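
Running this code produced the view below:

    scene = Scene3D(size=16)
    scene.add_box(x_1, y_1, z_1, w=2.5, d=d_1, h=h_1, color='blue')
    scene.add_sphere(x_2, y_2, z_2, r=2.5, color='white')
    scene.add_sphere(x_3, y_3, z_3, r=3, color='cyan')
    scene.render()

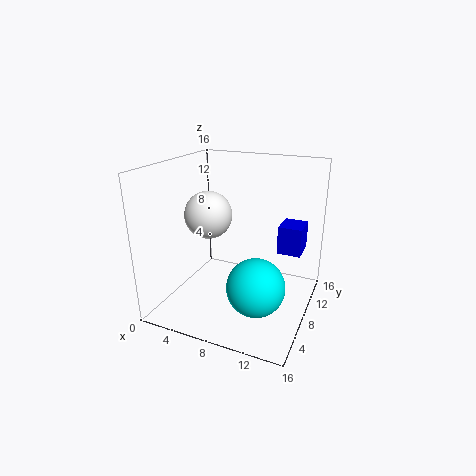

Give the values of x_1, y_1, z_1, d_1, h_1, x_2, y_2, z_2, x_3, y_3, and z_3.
x_1 = 12.5
y_1 = 8
z_1 = 7
d_1 = 3
h_1 = 3
x_2 = 5.5
y_2 = 6
z_2 = 11
x_3 = 11.5
y_3 = 4.5
z_3 = 4.5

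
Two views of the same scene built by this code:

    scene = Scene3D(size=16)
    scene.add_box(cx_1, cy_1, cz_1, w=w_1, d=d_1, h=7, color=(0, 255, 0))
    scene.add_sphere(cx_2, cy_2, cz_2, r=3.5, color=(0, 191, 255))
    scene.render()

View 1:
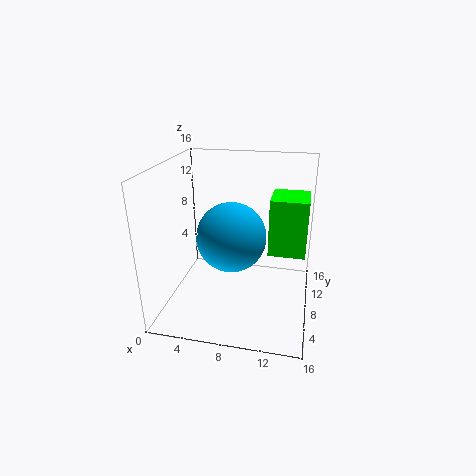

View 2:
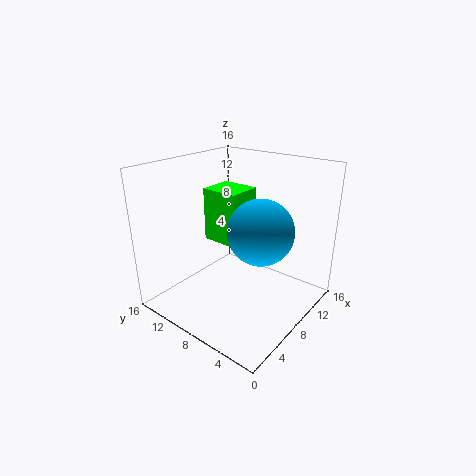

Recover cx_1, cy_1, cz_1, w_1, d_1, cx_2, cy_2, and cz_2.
cx_1 = 11, cy_1 = 11, cz_1 = 4.5, w_1 = 4.5, d_1 = 5, cx_2 = 8, cy_2 = 5, cz_2 = 9.5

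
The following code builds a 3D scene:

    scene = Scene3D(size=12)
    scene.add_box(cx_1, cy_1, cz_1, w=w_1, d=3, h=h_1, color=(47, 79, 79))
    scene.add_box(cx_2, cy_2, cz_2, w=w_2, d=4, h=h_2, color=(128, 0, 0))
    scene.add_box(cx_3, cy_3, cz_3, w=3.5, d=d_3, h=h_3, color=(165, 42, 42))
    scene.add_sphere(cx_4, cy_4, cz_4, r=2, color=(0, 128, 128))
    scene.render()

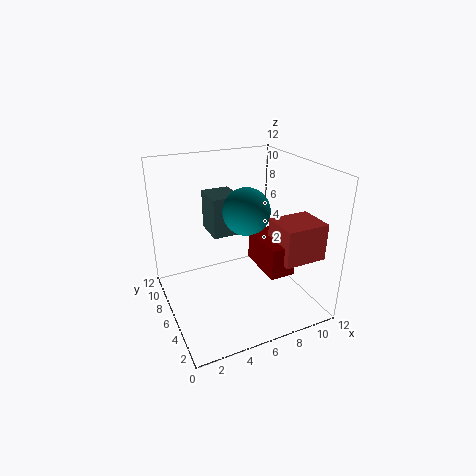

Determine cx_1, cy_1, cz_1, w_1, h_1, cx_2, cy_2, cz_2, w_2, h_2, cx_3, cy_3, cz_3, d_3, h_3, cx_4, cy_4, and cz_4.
cx_1 = 4.5
cy_1 = 7.5
cz_1 = 5.5
w_1 = 2.5
h_1 = 3.5
cx_2 = 7
cy_2 = 2
cz_2 = 4
w_2 = 2
h_2 = 2.5
cx_3 = 8
cy_3 = 1.5
cz_3 = 5
d_3 = 3
h_3 = 3
cx_4 = 7
cy_4 = 6.5
cz_4 = 8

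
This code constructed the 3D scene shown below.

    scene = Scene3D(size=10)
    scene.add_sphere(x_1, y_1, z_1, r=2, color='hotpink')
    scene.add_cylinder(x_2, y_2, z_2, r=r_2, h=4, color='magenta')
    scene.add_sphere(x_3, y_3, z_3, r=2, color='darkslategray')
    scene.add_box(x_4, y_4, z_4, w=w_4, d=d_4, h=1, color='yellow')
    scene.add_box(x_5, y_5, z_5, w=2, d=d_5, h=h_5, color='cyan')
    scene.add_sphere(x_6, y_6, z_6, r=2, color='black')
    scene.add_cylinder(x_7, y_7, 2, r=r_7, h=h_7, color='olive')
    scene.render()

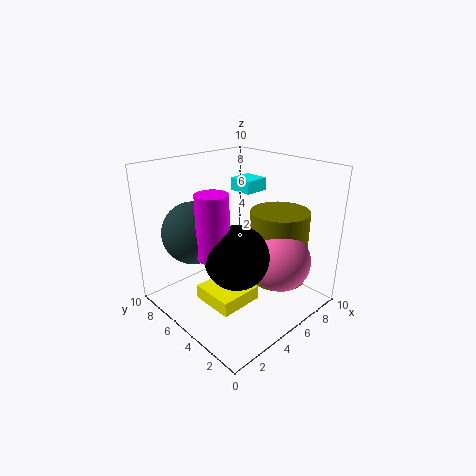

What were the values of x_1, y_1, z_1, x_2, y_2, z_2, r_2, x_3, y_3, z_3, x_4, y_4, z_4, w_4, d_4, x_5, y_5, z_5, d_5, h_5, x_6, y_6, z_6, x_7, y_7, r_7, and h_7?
x_1 = 6, y_1 = 2, z_1 = 4, x_2 = 2, y_2 = 4, z_2 = 5, r_2 = 1, x_3 = 2, y_3 = 6, z_3 = 6, x_4 = 2, y_4 = 3, z_4 = 1, w_4 = 3, d_4 = 3, x_5 = 8, y_5 = 7, z_5 = 7, d_5 = 2, h_5 = 1, x_6 = 3, y_6 = 3, z_6 = 5, x_7 = 7, y_7 = 3, r_7 = 2, h_7 = 5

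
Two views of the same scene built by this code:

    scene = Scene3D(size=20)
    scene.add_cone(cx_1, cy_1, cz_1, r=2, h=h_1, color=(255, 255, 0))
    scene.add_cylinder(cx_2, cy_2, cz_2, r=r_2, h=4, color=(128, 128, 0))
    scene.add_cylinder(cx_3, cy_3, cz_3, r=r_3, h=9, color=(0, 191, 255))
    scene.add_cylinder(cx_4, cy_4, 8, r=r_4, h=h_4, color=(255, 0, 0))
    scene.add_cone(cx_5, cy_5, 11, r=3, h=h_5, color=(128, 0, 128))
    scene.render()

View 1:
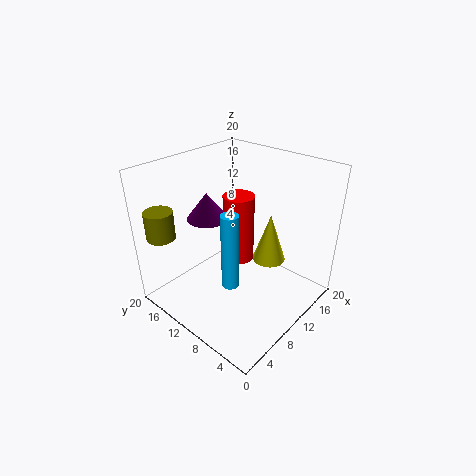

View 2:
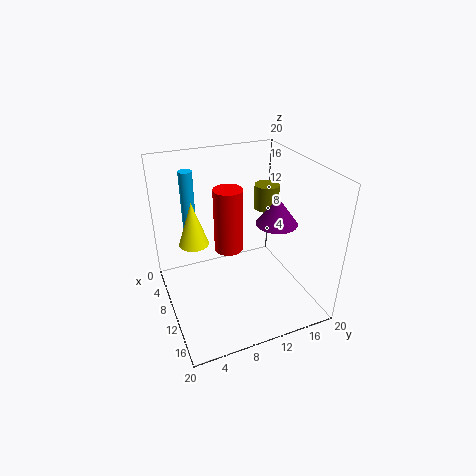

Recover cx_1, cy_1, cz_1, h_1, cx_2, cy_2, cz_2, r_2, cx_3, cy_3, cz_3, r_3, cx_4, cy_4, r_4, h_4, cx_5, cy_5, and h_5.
cx_1 = 9, cy_1 = 4, cz_1 = 10, h_1 = 6, cx_2 = 3, cy_2 = 18, cz_2 = 10, r_2 = 2, cx_3 = 3, cy_3 = 5, cz_3 = 9, r_3 = 1, cx_4 = 9, cy_4 = 9, r_4 = 2, h_4 = 9, cx_5 = 10, cy_5 = 16, h_5 = 4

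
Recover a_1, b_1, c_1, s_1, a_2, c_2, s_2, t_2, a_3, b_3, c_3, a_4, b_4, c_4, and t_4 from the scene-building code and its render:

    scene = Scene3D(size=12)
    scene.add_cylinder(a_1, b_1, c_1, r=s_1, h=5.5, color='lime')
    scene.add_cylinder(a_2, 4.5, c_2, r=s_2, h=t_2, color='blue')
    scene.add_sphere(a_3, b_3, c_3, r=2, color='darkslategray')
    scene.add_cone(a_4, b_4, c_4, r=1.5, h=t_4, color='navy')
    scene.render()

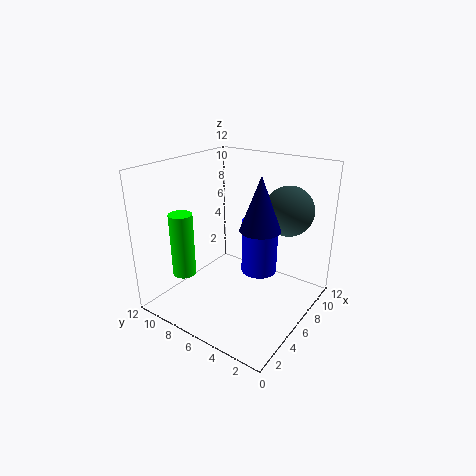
a_1 = 3.5, b_1 = 10, c_1 = 2.5, s_1 = 1, a_2 = 7, c_2 = 3, s_2 = 1.5, t_2 = 4.5, a_3 = 8, b_3 = 2.5, c_3 = 8.5, a_4 = 4.5, b_4 = 3, c_4 = 8, t_4 = 4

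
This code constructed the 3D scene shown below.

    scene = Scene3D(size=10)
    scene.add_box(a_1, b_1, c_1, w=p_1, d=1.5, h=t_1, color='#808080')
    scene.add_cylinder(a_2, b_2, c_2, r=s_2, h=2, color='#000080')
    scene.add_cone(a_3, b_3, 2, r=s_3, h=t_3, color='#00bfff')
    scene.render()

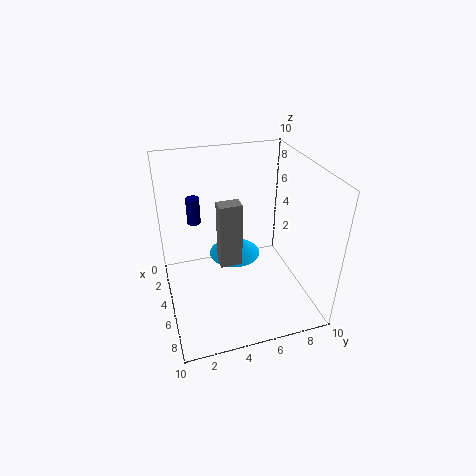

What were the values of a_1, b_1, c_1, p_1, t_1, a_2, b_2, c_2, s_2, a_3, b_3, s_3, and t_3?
a_1 = 5
b_1 = 3.5
c_1 = 3.5
p_1 = 1
t_1 = 4.5
a_2 = 2
b_2 = 2.5
c_2 = 5
s_2 = 0.5
a_3 = 2.5
b_3 = 5.5
s_3 = 2
t_3 = 1.5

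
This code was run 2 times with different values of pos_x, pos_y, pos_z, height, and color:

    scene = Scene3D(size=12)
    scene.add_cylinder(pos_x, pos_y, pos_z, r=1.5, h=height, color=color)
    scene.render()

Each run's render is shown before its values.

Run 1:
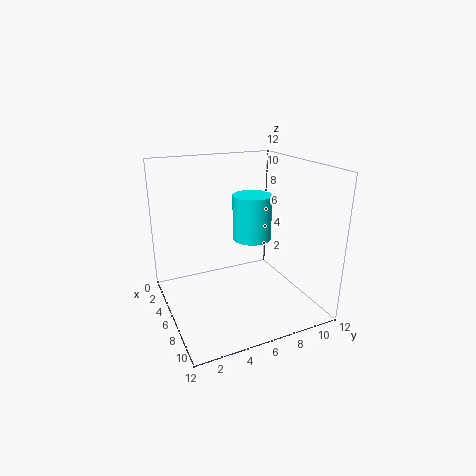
pos_x = 7.5; pos_y = 6.5; pos_z = 6.5; height = 3.5; color = 'cyan'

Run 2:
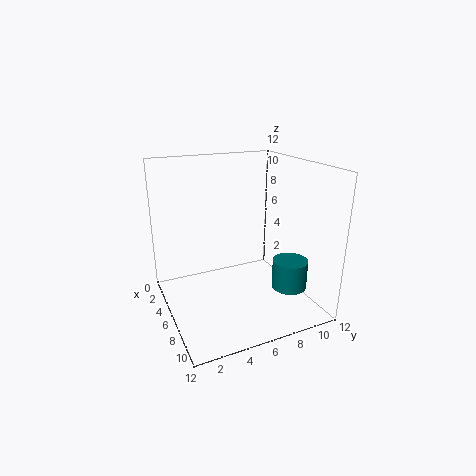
pos_x = 8; pos_y = 10; pos_z = 1.5; height = 2.5; color = 'teal'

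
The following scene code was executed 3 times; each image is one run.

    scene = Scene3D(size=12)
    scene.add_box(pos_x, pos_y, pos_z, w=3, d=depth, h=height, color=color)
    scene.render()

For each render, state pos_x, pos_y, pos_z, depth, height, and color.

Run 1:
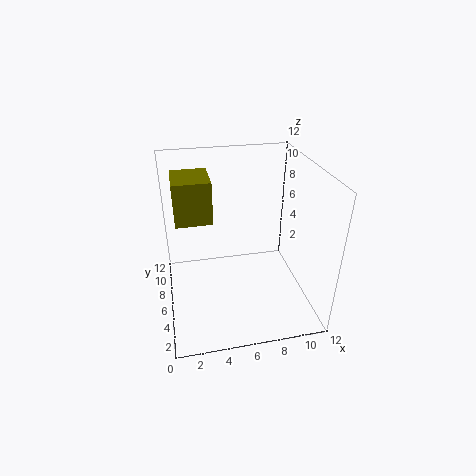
pos_x = 1; pos_y = 6; pos_z = 7.5; depth = 3.5; height = 3.5; color = 'olive'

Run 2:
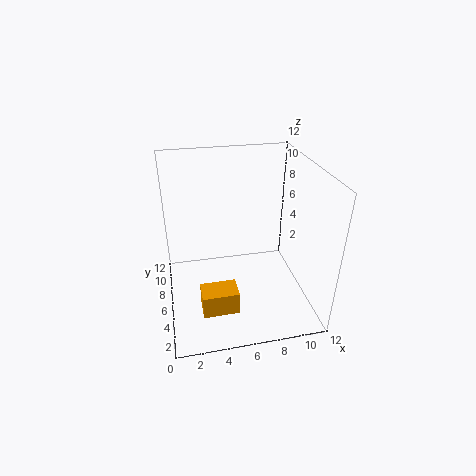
pos_x = 2.5; pos_y = 3; pos_z = 0.5; depth = 2; height = 2; color = 'orange'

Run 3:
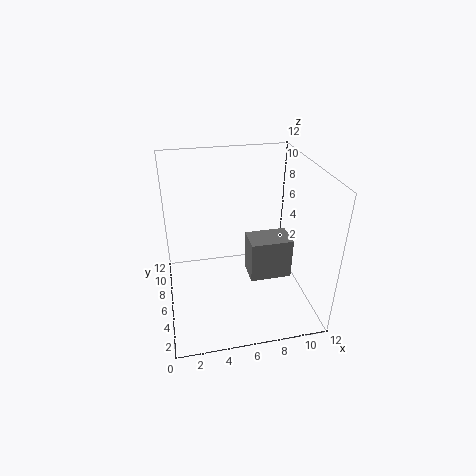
pos_x = 6; pos_y = 1.5; pos_z = 5; depth = 2; height = 3; color = 'gray'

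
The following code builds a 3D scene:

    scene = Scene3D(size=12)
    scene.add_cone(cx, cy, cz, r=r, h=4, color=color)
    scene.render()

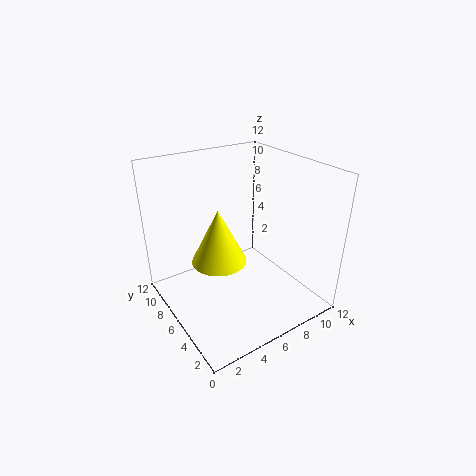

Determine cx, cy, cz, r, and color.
cx = 3
cy = 4
cz = 6
r = 2
color = 'yellow'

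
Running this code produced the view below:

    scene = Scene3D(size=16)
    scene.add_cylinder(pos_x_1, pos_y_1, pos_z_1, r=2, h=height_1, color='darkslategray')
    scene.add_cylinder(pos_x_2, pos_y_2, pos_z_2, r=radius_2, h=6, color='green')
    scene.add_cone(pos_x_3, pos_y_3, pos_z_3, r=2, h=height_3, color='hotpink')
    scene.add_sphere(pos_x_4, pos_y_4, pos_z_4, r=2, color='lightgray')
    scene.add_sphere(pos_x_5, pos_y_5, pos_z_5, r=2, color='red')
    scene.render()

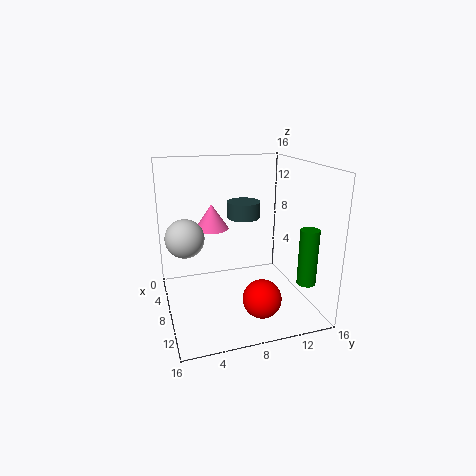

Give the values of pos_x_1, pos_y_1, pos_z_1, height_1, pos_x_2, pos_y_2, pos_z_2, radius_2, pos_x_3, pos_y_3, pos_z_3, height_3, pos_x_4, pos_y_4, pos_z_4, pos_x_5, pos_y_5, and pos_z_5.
pos_x_1 = 4, pos_y_1 = 10, pos_z_1 = 9, height_1 = 2, pos_x_2 = 13, pos_y_2 = 14, pos_z_2 = 4, radius_2 = 1, pos_x_3 = 4, pos_y_3 = 6, pos_z_3 = 8, height_3 = 3, pos_x_4 = 9, pos_y_4 = 2, pos_z_4 = 9, pos_x_5 = 13, pos_y_5 = 9, pos_z_5 = 3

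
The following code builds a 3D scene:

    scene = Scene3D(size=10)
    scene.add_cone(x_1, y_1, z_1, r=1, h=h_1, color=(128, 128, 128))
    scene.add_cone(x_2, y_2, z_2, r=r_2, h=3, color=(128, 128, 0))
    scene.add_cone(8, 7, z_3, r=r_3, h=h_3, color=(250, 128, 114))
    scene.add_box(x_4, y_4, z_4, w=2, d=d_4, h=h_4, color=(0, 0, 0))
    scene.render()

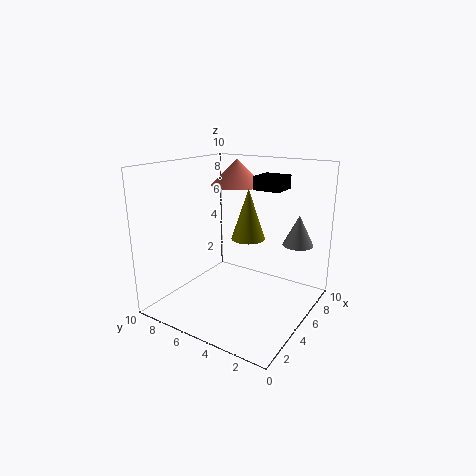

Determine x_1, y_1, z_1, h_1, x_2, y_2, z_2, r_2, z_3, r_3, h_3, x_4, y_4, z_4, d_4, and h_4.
x_1 = 6
y_1 = 1
z_1 = 5
h_1 = 2
x_2 = 3
y_2 = 3
z_2 = 6
r_2 = 1
z_3 = 8
r_3 = 2
h_3 = 2
x_4 = 7
y_4 = 3
z_4 = 8
d_4 = 2
h_4 = 1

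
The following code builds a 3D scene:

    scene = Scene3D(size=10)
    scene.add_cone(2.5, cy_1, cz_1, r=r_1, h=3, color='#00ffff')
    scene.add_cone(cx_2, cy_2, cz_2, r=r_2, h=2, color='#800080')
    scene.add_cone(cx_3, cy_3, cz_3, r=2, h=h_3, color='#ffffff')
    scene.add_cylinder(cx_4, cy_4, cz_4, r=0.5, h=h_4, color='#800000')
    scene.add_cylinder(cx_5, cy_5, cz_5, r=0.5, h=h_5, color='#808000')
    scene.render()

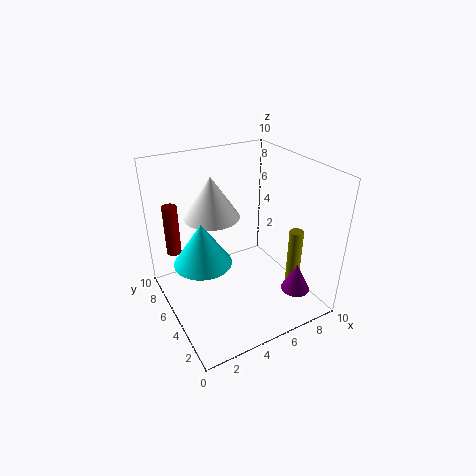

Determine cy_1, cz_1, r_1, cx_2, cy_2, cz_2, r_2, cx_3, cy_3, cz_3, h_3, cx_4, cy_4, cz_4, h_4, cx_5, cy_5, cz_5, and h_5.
cy_1 = 5.5
cz_1 = 3.5
r_1 = 2
cx_2 = 8
cy_2 = 2
cz_2 = 1.5
r_2 = 1
cx_3 = 4
cy_3 = 7
cz_3 = 6
h_3 = 3
cx_4 = 1
cy_4 = 7
cz_4 = 4
h_4 = 3.5
cx_5 = 8.5
cy_5 = 3
cz_5 = 1
h_5 = 4.5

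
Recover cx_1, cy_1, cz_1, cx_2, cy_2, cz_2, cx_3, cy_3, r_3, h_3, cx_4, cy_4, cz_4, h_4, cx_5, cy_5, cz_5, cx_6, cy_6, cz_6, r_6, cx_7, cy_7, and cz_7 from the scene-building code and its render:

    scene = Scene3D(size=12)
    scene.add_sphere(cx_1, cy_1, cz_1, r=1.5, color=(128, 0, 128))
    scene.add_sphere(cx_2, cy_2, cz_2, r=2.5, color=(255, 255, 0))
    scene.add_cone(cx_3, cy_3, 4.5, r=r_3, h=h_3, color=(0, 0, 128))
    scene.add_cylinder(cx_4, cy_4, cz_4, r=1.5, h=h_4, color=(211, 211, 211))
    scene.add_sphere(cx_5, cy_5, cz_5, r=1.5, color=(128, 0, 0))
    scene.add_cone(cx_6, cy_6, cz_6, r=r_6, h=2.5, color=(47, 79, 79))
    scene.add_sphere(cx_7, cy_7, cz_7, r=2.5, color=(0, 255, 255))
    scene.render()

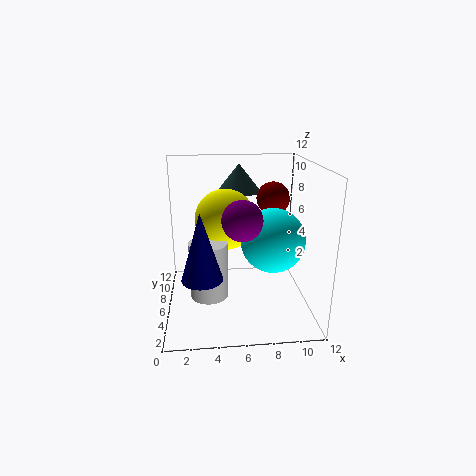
cx_1 = 6, cy_1 = 3, cz_1 = 8.5, cx_2 = 5, cy_2 = 6.5, cz_2 = 7.5, cx_3 = 3, cy_3 = 2, r_3 = 1.5, h_3 = 5, cx_4 = 3.5, cy_4 = 4, cz_4 = 2, h_4 = 4.5, cx_5 = 9.5, cy_5 = 9, cz_5 = 8.5, cx_6 = 6.5, cy_6 = 10, cz_6 = 9, r_6 = 2, cx_7 = 8.5, cy_7 = 4, cz_7 = 6.5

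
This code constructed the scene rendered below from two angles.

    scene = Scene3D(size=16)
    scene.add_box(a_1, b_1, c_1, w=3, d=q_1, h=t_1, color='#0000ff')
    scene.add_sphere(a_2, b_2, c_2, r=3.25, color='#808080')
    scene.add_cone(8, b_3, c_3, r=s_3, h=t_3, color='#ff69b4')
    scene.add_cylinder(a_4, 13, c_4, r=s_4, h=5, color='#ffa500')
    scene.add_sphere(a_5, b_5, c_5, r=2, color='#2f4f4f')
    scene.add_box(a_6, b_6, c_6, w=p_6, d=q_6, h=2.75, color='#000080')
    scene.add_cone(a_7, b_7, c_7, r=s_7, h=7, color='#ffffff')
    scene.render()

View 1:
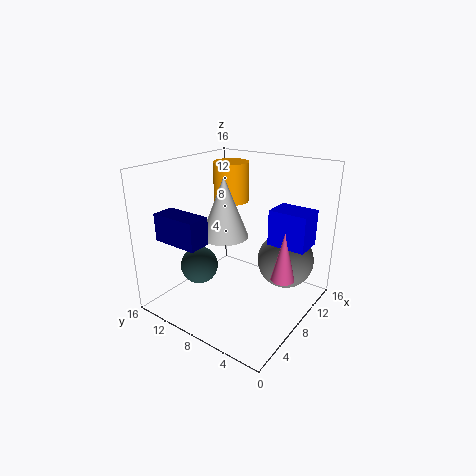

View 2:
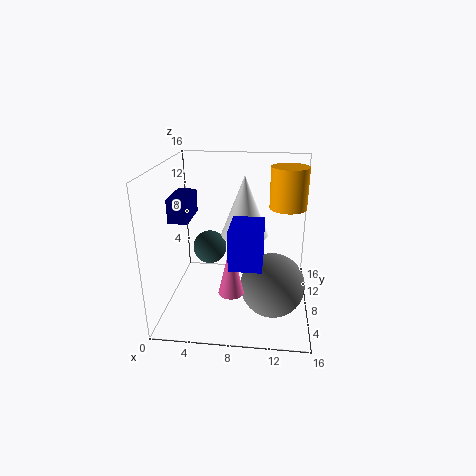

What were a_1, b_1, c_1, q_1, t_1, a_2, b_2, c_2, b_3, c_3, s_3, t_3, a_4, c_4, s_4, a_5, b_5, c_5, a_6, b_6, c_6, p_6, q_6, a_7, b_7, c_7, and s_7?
a_1 = 8; b_1 = 0.25; c_1 = 8.25; q_1 = 4; t_1 = 3.75; a_2 = 12; b_2 = 4; c_2 = 4.75; b_3 = 2.25; c_3 = 4.75; s_3 = 1.25; t_3 = 5.25; a_4 = 13.5; c_4 = 10; s_4 = 2.25; a_5 = 4.25; b_5 = 10.5; c_5 = 5.5; a_6 = 0.25; b_6 = 7.5; c_6 = 9.5; p_6 = 2.25; q_6 = 4.75; a_7 = 8.5; b_7 = 10.25; c_7 = 7.5; s_7 = 2.75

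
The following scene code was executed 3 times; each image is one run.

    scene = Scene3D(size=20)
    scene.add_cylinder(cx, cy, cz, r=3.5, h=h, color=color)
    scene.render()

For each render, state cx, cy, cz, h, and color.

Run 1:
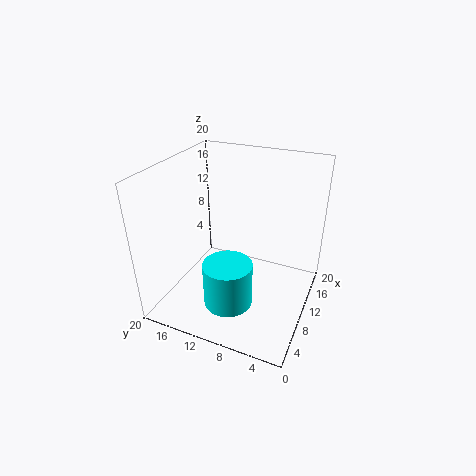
cx = 7.5, cy = 10.5, cz = 0.5, h = 6.5, color = 'cyan'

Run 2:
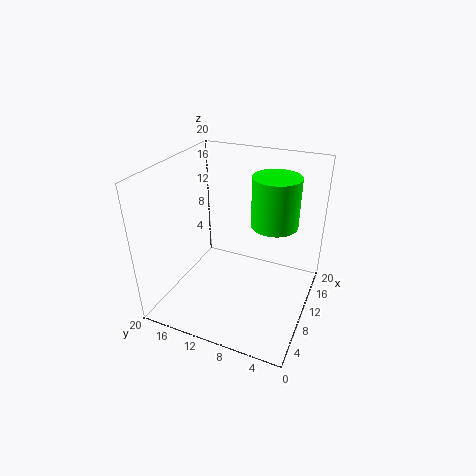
cx = 15.5, cy = 6.5, cz = 10, h = 7.5, color = 'lime'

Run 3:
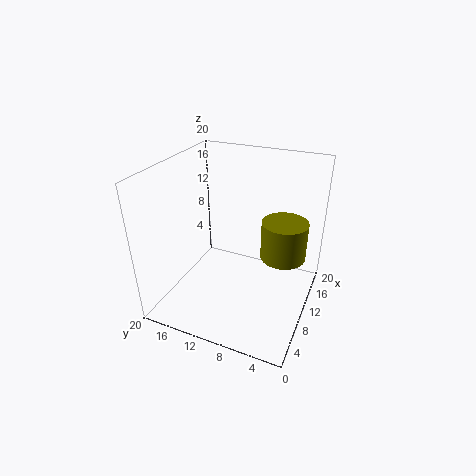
cx = 16, cy = 5, cz = 4.5, h = 6, color = 'olive'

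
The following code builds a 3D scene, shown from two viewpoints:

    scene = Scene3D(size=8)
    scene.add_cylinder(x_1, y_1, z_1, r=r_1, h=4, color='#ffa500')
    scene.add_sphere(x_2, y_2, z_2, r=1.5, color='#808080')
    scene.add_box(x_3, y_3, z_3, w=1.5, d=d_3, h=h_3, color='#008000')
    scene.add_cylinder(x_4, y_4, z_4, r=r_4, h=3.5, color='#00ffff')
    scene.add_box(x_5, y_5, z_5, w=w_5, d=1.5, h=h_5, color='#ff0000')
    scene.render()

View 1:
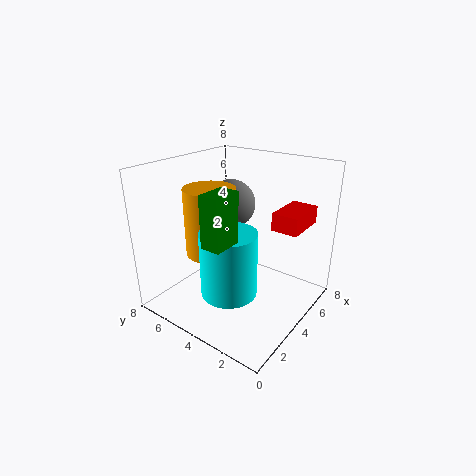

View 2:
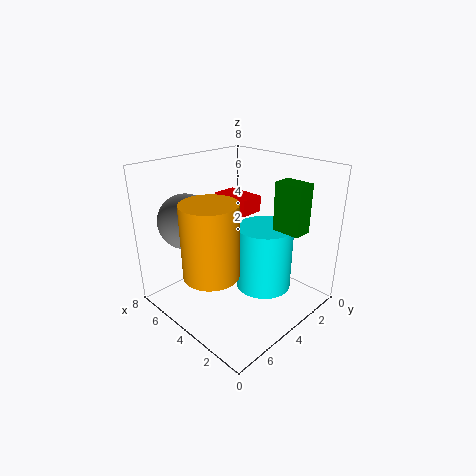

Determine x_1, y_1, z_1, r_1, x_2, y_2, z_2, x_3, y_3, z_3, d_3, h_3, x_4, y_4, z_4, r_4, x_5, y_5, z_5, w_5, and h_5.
x_1 = 4, y_1 = 6, z_1 = 2.5, r_1 = 1.5, x_2 = 6, y_2 = 6, z_2 = 5, x_3 = 0.5, y_3 = 2.5, z_3 = 5, d_3 = 1, h_3 = 2.5, x_4 = 2.5, y_4 = 3.5, z_4 = 1.5, r_4 = 1.5, x_5 = 5, y_5 = 1, z_5 = 4.5, w_5 = 2.5, h_5 = 1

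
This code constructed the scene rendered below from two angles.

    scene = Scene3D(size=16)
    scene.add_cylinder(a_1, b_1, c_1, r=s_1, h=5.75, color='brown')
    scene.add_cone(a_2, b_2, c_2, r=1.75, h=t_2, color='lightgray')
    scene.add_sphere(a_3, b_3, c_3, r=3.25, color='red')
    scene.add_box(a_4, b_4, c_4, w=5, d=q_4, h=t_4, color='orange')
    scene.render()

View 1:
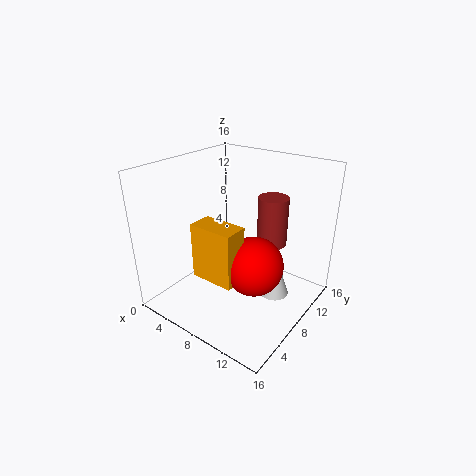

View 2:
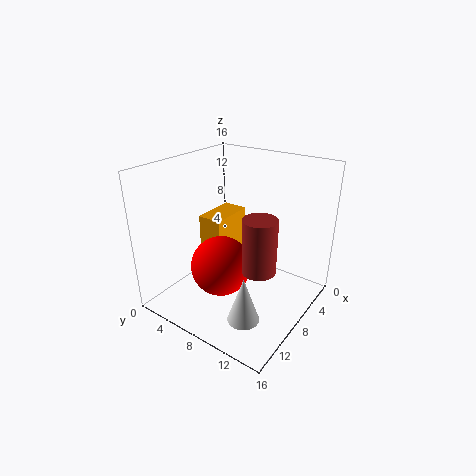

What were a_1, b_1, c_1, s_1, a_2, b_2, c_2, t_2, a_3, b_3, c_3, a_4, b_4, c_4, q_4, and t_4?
a_1 = 10
b_1 = 12
c_1 = 6.25
s_1 = 1.75
a_2 = 11.25
b_2 = 11
c_2 = 0.25
t_2 = 5.25
a_3 = 10.5
b_3 = 7.5
c_3 = 5.5
a_4 = 4.75
b_4 = 4
c_4 = 4
q_4 = 2.75
t_4 = 6.25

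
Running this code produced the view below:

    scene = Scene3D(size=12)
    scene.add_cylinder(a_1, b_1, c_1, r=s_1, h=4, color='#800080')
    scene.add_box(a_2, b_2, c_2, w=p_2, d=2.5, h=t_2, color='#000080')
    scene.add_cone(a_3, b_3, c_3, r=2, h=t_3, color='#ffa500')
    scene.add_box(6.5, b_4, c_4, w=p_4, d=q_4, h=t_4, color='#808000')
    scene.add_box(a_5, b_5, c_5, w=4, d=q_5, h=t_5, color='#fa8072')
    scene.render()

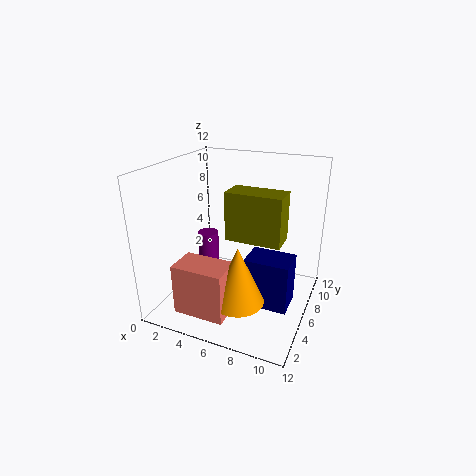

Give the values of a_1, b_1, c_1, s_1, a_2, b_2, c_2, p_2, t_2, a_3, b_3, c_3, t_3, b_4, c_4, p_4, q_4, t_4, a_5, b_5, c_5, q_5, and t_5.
a_1 = 1.5; b_1 = 9; c_1 = 0.5; s_1 = 1; a_2 = 7.5; b_2 = 3.5; c_2 = 1.5; p_2 = 3.5; t_2 = 4; a_3 = 7.5; b_3 = 2.5; c_3 = 2.5; t_3 = 4.5; b_4 = 2.5; c_4 = 7.5; p_4 = 4; q_4 = 2; t_4 = 3.5; a_5 = 3; b_5 = 0.5; c_5 = 1.5; q_5 = 2.5; t_5 = 4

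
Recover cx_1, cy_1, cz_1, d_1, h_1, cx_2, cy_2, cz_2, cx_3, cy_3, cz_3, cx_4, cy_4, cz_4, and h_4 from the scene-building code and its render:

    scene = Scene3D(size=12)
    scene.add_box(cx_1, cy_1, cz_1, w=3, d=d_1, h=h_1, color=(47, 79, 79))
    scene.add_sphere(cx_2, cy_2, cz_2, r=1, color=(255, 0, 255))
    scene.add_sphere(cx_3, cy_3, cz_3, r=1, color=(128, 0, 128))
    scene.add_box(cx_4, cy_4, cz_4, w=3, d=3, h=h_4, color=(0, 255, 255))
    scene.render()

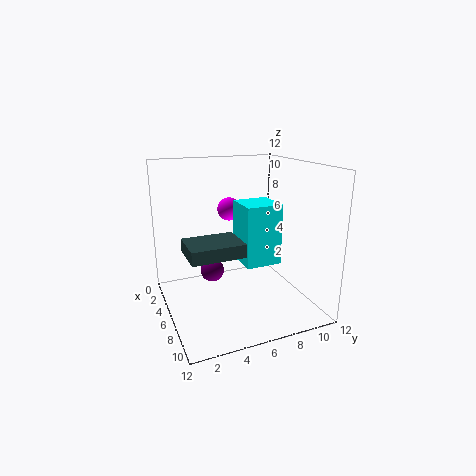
cx_1 = 7, cy_1 = 1, cz_1 = 6, d_1 = 4, h_1 = 1, cx_2 = 4, cy_2 = 6, cz_2 = 8, cx_3 = 5, cy_3 = 4, cz_3 = 3, cx_4 = 5, cy_4 = 6, cz_4 = 4, h_4 = 5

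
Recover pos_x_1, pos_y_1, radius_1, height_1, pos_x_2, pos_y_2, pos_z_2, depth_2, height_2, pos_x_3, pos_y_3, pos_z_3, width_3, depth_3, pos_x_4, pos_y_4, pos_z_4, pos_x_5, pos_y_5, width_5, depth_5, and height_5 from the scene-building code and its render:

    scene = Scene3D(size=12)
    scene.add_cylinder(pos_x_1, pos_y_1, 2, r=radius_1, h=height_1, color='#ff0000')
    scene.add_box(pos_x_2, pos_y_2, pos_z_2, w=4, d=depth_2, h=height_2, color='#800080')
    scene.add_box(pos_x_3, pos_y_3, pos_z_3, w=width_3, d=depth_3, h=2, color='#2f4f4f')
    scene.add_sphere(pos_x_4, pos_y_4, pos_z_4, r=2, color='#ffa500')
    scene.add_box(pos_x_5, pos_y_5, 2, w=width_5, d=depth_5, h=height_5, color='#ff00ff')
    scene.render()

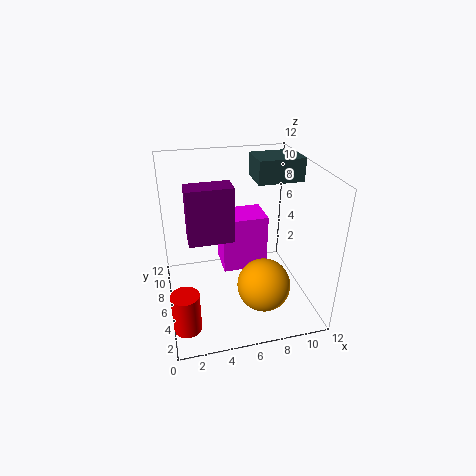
pos_x_1 = 1; pos_y_1 = 1; radius_1 = 1; height_1 = 3; pos_x_2 = 2; pos_y_2 = 7; pos_z_2 = 5; depth_2 = 2; height_2 = 5; pos_x_3 = 8; pos_y_3 = 7; pos_z_3 = 10; width_3 = 4; depth_3 = 3; pos_x_4 = 7; pos_y_4 = 2; pos_z_4 = 4; pos_x_5 = 5; pos_y_5 = 7; width_5 = 4; depth_5 = 3; height_5 = 5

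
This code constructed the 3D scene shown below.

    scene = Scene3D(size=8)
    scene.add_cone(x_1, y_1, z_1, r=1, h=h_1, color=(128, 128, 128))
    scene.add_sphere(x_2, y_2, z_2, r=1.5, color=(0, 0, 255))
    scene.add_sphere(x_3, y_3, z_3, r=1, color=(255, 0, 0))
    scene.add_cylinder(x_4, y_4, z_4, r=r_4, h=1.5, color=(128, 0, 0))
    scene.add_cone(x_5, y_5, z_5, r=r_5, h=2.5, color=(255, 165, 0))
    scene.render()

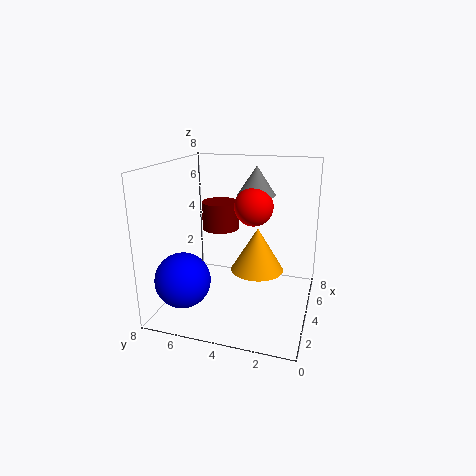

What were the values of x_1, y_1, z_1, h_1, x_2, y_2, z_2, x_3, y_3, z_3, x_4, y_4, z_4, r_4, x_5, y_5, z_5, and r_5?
x_1 = 4
y_1 = 3
z_1 = 6.5
h_1 = 1.5
x_2 = 2
y_2 = 6.5
z_2 = 2
x_3 = 3.5
y_3 = 3
z_3 = 6
x_4 = 4
y_4 = 5
z_4 = 4.5
r_4 = 1
x_5 = 4.5
y_5 = 3
z_5 = 2
r_5 = 1.5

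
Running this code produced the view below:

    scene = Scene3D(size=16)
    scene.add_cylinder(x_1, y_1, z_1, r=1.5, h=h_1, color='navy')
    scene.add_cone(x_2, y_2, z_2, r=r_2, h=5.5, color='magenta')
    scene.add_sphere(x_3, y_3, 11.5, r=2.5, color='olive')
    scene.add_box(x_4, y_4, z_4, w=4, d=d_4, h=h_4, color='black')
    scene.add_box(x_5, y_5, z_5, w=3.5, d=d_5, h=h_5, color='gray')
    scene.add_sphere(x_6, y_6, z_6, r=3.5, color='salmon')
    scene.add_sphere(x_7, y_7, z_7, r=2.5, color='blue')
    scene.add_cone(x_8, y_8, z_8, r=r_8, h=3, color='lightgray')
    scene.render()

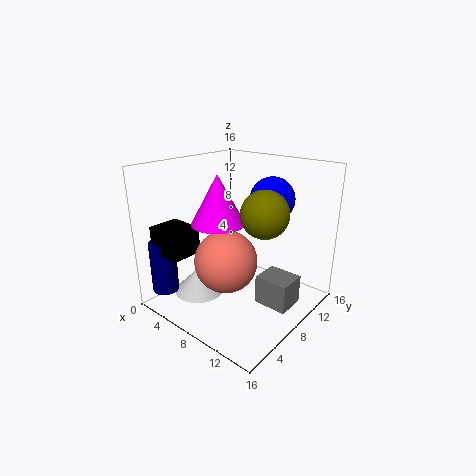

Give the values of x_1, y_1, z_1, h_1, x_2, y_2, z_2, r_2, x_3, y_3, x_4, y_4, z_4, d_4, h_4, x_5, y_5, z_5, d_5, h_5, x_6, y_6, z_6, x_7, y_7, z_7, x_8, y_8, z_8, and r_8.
x_1 = 1.5
y_1 = 2.5
z_1 = 1.5
h_1 = 6
x_2 = 6
y_2 = 7
z_2 = 9.5
r_2 = 3
x_3 = 11.5
y_3 = 8
x_4 = 1
y_4 = 1.5
z_4 = 6.5
d_4 = 3.5
h_4 = 3
x_5 = 12
y_5 = 6
z_5 = 2.5
d_5 = 3
h_5 = 3
x_6 = 7.5
y_6 = 6.5
z_6 = 5.5
x_7 = 10
y_7 = 11.5
z_7 = 12
x_8 = 3.5
y_8 = 6
z_8 = 0.5
r_8 = 3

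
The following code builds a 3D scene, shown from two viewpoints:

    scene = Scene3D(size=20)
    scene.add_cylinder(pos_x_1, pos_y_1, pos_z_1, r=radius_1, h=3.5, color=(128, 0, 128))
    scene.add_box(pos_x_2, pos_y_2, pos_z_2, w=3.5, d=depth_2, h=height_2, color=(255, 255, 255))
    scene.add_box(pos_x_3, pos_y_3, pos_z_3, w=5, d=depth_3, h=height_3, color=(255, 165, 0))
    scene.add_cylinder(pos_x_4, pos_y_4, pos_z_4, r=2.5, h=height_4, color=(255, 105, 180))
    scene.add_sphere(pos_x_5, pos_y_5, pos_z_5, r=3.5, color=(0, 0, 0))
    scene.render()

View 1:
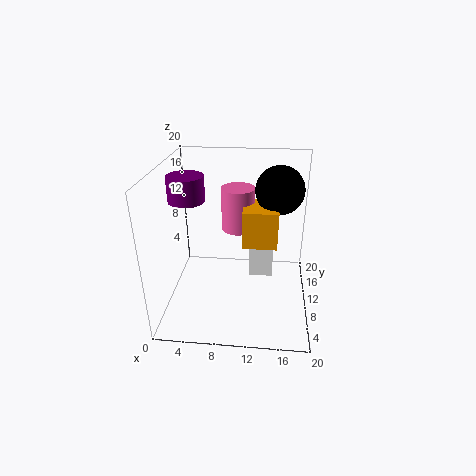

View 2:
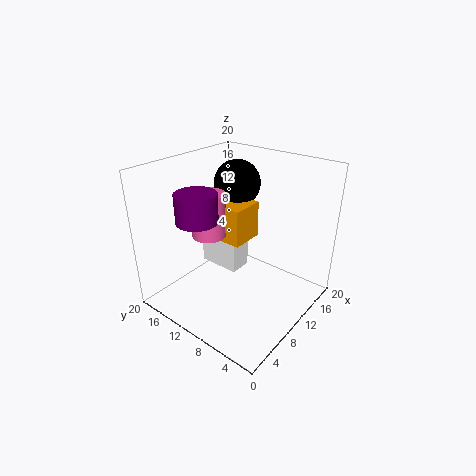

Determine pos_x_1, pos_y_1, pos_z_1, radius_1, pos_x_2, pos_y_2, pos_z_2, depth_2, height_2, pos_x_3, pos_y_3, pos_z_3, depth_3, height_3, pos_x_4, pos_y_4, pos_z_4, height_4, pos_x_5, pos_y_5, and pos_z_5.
pos_x_1 = 3
pos_y_1 = 10.5
pos_z_1 = 15
radius_1 = 2.5
pos_x_2 = 11.5
pos_y_2 = 12
pos_z_2 = 2.5
depth_2 = 6.5
height_2 = 6.5
pos_x_3 = 10.5
pos_y_3 = 10.5
pos_z_3 = 8
depth_3 = 5.5
height_3 = 5.5
pos_x_4 = 9.5
pos_y_4 = 15
pos_z_4 = 9
height_4 = 6.5
pos_x_5 = 15.5
pos_y_5 = 14.5
pos_z_5 = 15.5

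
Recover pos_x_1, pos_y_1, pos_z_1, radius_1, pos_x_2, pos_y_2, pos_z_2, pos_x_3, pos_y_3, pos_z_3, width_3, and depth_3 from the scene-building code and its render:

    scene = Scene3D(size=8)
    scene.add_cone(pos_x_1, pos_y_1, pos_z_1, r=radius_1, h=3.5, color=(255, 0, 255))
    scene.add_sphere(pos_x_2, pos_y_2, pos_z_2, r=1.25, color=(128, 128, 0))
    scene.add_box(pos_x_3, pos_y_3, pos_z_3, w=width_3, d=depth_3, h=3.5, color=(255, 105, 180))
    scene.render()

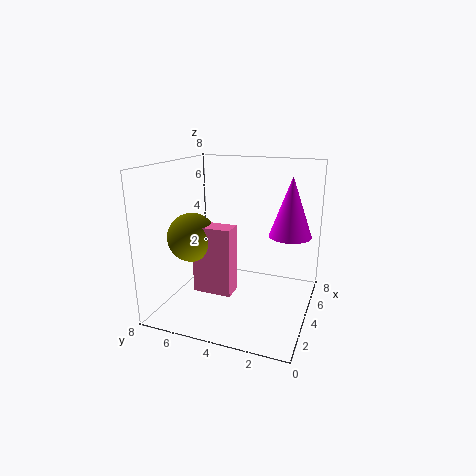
pos_x_1 = 6, pos_y_1 = 1.5, pos_z_1 = 3.75, radius_1 = 1.25, pos_x_2 = 2, pos_y_2 = 5.75, pos_z_2 = 4.5, pos_x_3 = 1.5, pos_y_3 = 3.5, pos_z_3 = 1.75, width_3 = 1, depth_3 = 2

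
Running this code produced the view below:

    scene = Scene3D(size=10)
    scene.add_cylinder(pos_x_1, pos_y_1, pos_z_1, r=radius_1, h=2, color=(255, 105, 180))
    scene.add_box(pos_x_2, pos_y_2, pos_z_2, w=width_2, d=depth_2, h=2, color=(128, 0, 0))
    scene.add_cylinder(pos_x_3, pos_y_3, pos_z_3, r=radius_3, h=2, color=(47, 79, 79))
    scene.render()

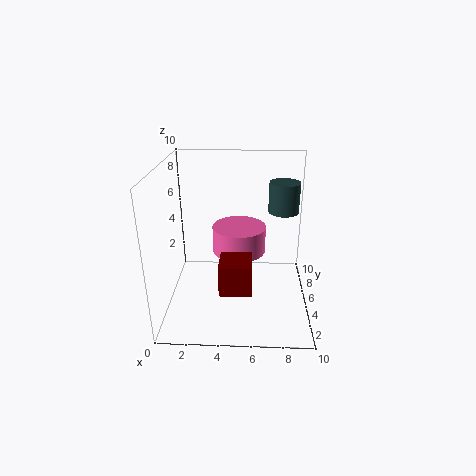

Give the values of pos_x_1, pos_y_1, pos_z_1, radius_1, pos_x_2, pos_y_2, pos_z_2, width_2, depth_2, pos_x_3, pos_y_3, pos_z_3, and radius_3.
pos_x_1 = 5, pos_y_1 = 7, pos_z_1 = 3, radius_1 = 2, pos_x_2 = 4, pos_y_2 = 1, pos_z_2 = 3, width_2 = 2, depth_2 = 2, pos_x_3 = 8, pos_y_3 = 5, pos_z_3 = 7, radius_3 = 1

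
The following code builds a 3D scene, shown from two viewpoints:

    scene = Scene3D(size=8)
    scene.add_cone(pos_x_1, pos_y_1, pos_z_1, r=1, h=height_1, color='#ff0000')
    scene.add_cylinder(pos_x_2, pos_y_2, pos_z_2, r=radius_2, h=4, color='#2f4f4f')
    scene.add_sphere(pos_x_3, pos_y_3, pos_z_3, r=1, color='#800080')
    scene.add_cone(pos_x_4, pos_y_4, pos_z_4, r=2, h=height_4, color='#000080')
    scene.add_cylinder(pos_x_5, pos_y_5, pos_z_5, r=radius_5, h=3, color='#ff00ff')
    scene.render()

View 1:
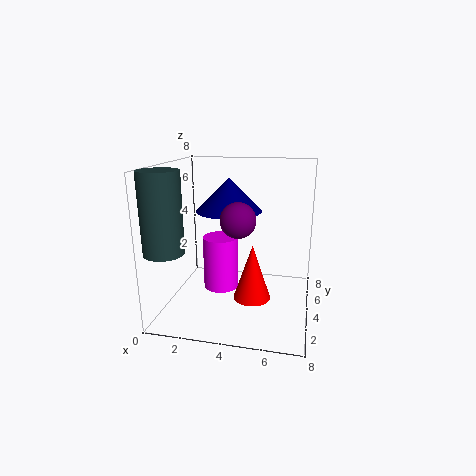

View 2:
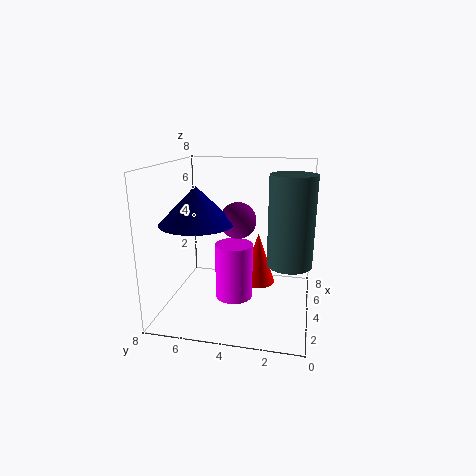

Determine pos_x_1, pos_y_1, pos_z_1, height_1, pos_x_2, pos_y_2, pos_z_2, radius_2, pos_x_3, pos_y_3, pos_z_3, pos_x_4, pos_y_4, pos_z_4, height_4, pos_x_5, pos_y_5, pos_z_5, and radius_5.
pos_x_1 = 5
pos_y_1 = 3
pos_z_1 = 1
height_1 = 3
pos_x_2 = 1
pos_y_2 = 1
pos_z_2 = 4
radius_2 = 1
pos_x_3 = 4
pos_y_3 = 4
pos_z_3 = 5
pos_x_4 = 3
pos_y_4 = 6
pos_z_4 = 5
height_4 = 2
pos_x_5 = 3
pos_y_5 = 4
pos_z_5 = 1
radius_5 = 1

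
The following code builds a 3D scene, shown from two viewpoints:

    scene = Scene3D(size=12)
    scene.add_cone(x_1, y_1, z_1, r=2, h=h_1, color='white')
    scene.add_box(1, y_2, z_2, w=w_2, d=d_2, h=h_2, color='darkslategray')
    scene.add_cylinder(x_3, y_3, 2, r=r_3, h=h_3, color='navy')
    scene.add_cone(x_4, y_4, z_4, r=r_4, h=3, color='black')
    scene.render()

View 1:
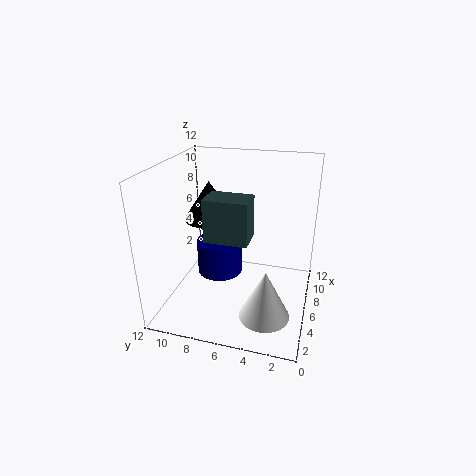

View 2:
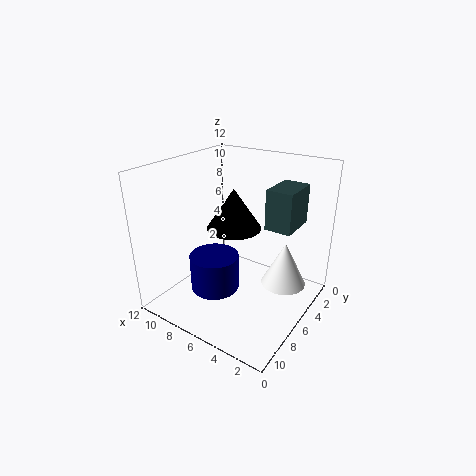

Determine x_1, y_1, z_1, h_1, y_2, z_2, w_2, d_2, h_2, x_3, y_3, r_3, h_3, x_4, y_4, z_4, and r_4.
x_1 = 3; y_1 = 3; z_1 = 1; h_1 = 4; y_2 = 4; z_2 = 8; w_2 = 2; d_2 = 3; h_2 = 3; x_3 = 7; y_3 = 8; r_3 = 2; h_3 = 3; x_4 = 5; y_4 = 8; z_4 = 8; r_4 = 2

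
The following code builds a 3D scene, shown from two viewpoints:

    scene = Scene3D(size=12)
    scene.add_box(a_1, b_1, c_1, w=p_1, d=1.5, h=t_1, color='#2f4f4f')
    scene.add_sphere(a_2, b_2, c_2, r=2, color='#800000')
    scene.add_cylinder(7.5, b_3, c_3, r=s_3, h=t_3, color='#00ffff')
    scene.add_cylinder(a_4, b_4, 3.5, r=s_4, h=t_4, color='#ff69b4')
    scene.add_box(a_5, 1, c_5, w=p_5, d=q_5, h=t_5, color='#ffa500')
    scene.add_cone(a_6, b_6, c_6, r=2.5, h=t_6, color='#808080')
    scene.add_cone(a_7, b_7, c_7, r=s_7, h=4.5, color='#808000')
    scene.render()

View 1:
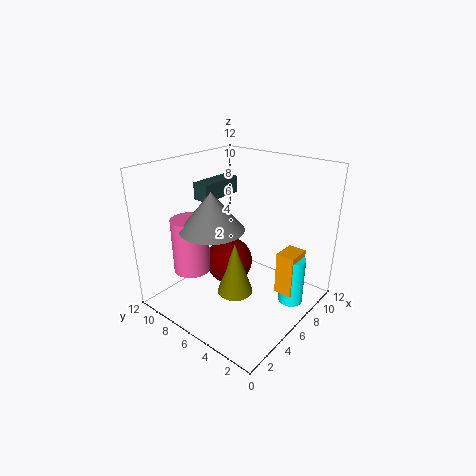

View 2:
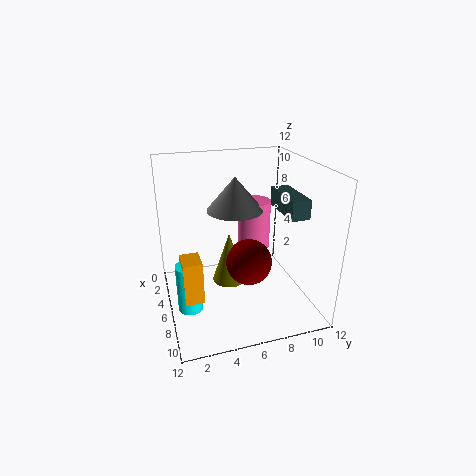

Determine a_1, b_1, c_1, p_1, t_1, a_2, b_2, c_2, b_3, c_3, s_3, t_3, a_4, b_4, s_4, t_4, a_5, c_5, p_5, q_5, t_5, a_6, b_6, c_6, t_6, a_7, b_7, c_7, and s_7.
a_1 = 5.5, b_1 = 9, c_1 = 8.5, p_1 = 4, t_1 = 1.5, a_2 = 6, b_2 = 7, c_2 = 3.5, b_3 = 1.5, c_3 = 1, s_3 = 1, t_3 = 4, a_4 = 3, b_4 = 8.5, s_4 = 1.5, t_4 = 4.5, a_5 = 6.5, c_5 = 2, p_5 = 2, q_5 = 1.5, t_5 = 3.5, a_6 = 3.5, b_6 = 6.5, c_6 = 7.5, t_6 = 3, a_7 = 5, b_7 = 5.5, c_7 = 1.5, s_7 = 1.5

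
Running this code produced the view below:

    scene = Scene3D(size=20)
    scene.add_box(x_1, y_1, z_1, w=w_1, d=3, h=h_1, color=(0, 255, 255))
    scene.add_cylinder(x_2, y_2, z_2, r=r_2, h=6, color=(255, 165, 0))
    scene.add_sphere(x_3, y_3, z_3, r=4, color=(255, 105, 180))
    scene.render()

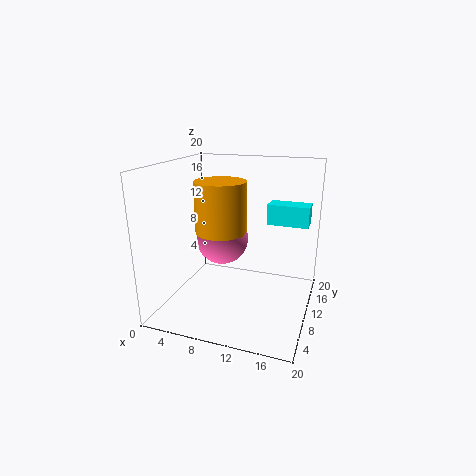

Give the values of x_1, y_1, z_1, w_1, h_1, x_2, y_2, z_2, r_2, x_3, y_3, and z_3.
x_1 = 13, y_1 = 14, z_1 = 11, w_1 = 6, h_1 = 3, x_2 = 10, y_2 = 4, z_2 = 13, r_2 = 3, x_3 = 6, y_3 = 14, z_3 = 8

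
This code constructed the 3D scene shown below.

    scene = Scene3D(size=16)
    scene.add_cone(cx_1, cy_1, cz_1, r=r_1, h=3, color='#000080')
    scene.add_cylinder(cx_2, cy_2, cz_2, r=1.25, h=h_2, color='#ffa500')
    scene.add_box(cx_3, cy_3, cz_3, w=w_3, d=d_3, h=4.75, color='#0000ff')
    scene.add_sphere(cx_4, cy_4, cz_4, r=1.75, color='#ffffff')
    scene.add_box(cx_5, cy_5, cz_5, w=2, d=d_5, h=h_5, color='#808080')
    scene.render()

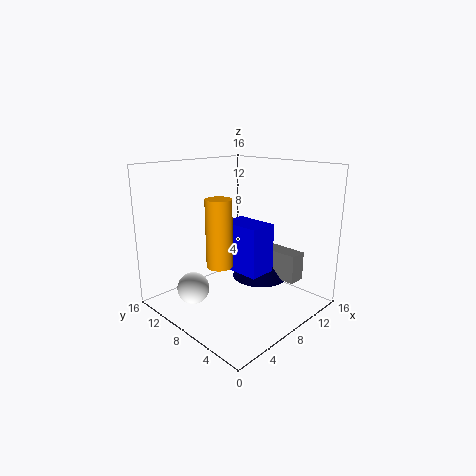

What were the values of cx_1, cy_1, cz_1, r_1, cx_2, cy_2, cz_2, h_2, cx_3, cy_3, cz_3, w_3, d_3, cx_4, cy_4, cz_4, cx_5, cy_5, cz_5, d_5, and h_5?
cx_1 = 11
cy_1 = 7.25
cz_1 = 2.75
r_1 = 3.25
cx_2 = 3
cy_2 = 5.5
cz_2 = 7
h_2 = 6.5
cx_3 = 4.25
cy_3 = 2.25
cz_3 = 6.25
w_3 = 2.75
d_3 = 4.25
cx_4 = 3.25
cy_4 = 10.25
cz_4 = 2.75
cx_5 = 11.25
cy_5 = 2.75
cz_5 = 3
d_5 = 5
h_5 = 3.25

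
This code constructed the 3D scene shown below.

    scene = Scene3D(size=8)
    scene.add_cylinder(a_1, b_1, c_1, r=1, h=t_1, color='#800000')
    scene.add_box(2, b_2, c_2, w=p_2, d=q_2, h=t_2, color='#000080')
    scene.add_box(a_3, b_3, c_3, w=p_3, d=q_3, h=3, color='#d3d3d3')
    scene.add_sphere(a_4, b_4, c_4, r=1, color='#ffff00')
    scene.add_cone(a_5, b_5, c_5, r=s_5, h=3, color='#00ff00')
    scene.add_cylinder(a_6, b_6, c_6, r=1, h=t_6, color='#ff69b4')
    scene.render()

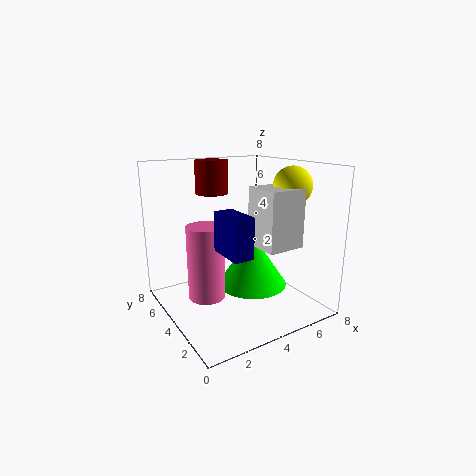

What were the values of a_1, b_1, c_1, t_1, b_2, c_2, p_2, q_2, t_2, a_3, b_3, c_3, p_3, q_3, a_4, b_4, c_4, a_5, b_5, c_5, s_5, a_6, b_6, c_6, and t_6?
a_1 = 4; b_1 = 7; c_1 = 6; t_1 = 2; b_2 = 1; c_2 = 4; p_2 = 1; q_2 = 2; t_2 = 2; a_3 = 4; b_3 = 1; c_3 = 4; p_3 = 2; q_3 = 2; a_4 = 6; b_4 = 2; c_4 = 7; a_5 = 5; b_5 = 4; c_5 = 1; s_5 = 2; a_6 = 2; b_6 = 4; c_6 = 1; t_6 = 4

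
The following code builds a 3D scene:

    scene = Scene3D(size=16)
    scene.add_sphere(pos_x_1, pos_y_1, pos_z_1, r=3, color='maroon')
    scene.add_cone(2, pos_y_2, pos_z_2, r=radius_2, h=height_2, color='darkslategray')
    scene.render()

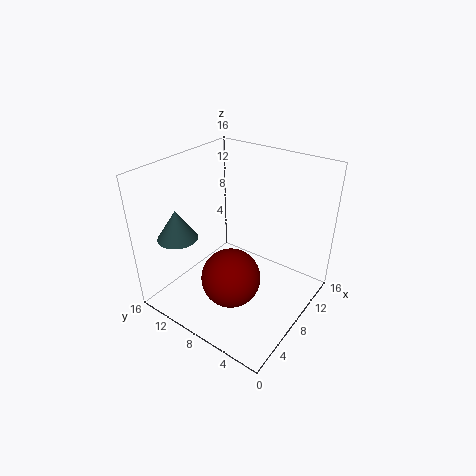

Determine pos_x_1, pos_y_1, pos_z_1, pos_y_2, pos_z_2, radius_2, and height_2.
pos_x_1 = 4, pos_y_1 = 6, pos_z_1 = 6, pos_y_2 = 11, pos_z_2 = 10, radius_2 = 2, height_2 = 3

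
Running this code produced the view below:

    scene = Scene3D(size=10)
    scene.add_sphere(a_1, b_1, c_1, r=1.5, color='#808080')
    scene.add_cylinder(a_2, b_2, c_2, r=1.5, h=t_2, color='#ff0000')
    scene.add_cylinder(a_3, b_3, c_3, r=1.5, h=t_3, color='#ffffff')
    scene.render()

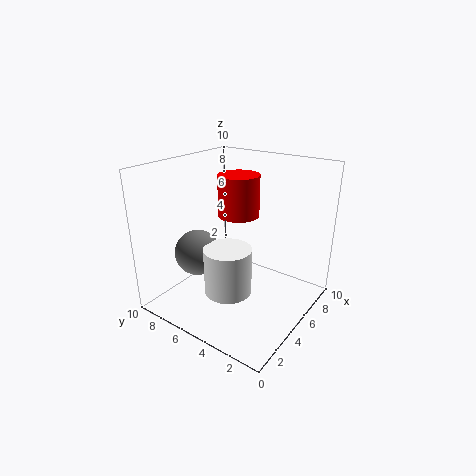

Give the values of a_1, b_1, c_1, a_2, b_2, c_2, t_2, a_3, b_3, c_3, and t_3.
a_1 = 2.5, b_1 = 6.5, c_1 = 4.5, a_2 = 6.5, b_2 = 6, c_2 = 6, t_2 = 3, a_3 = 2.5, b_3 = 4, c_3 = 2.5, t_3 = 3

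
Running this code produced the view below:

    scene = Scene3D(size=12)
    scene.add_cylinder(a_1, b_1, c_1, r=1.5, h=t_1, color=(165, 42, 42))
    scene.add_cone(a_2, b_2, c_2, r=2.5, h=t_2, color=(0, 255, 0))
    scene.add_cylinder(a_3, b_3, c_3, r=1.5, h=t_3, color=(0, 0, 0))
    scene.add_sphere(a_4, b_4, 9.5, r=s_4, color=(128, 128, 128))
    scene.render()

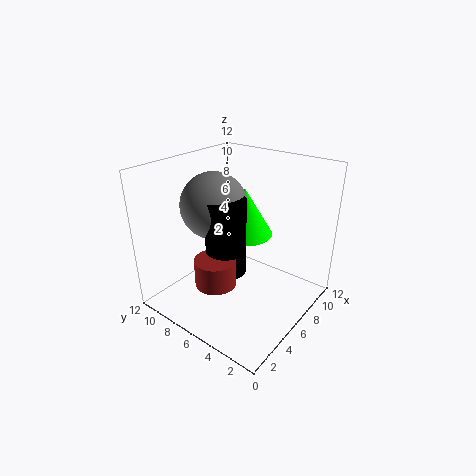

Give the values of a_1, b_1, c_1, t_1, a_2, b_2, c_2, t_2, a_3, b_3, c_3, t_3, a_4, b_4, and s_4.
a_1 = 1.75; b_1 = 4.75; c_1 = 4.5; t_1 = 2; a_2 = 8.25; b_2 = 7; c_2 = 5.25; t_2 = 4.25; a_3 = 3.25; b_3 = 5; c_3 = 4.75; t_3 = 5.75; a_4 = 3.75; b_4 = 6.5; s_4 = 2.5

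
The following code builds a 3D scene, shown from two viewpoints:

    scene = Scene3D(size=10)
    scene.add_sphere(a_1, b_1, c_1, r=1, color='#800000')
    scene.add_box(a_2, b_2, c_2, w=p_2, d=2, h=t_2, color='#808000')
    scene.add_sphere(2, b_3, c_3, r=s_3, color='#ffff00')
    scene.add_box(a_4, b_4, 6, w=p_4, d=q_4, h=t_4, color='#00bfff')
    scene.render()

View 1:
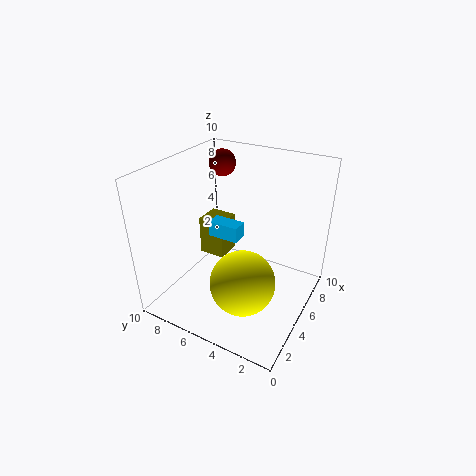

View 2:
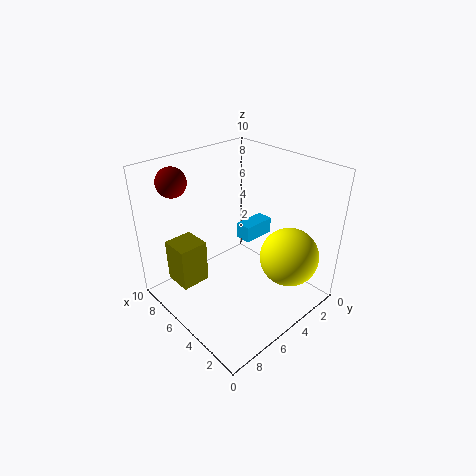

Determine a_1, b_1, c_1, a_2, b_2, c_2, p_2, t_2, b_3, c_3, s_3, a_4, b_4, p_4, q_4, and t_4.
a_1 = 8
b_1 = 8
c_1 = 9
a_2 = 6
b_2 = 7
c_2 = 2
p_2 = 2
t_2 = 3
b_3 = 3
c_3 = 4
s_3 = 2
a_4 = 3
b_4 = 4
p_4 = 1
q_4 = 2
t_4 = 1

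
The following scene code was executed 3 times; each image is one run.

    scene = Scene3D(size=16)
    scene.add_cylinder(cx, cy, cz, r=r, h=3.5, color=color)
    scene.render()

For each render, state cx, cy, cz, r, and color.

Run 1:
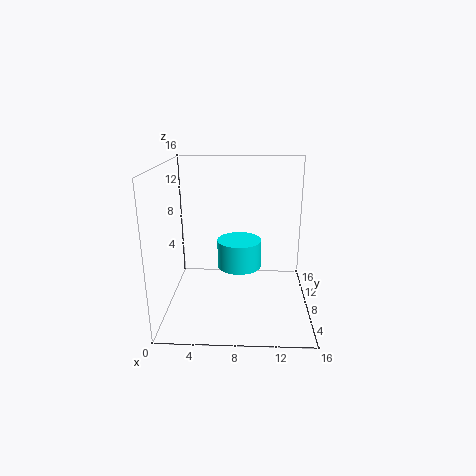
cx = 8
cy = 12
cz = 2.75
r = 2.75
color = 'cyan'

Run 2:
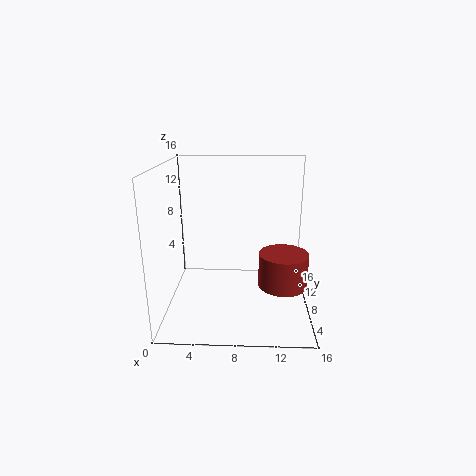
cx = 12.75
cy = 4.5
cz = 4.25
r = 2.5
color = 'brown'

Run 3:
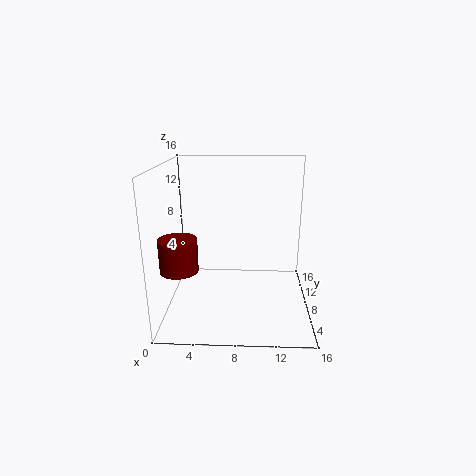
cx = 2
cy = 4.75
cz = 5.5
r = 2
color = 'maroon'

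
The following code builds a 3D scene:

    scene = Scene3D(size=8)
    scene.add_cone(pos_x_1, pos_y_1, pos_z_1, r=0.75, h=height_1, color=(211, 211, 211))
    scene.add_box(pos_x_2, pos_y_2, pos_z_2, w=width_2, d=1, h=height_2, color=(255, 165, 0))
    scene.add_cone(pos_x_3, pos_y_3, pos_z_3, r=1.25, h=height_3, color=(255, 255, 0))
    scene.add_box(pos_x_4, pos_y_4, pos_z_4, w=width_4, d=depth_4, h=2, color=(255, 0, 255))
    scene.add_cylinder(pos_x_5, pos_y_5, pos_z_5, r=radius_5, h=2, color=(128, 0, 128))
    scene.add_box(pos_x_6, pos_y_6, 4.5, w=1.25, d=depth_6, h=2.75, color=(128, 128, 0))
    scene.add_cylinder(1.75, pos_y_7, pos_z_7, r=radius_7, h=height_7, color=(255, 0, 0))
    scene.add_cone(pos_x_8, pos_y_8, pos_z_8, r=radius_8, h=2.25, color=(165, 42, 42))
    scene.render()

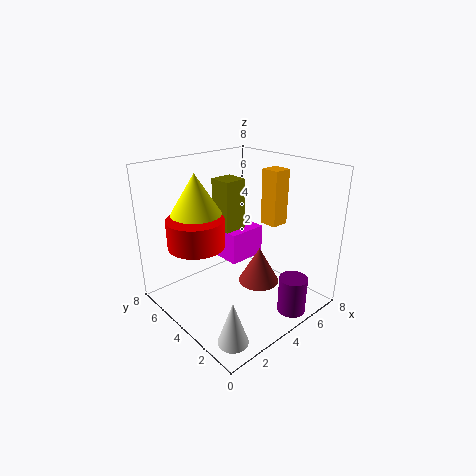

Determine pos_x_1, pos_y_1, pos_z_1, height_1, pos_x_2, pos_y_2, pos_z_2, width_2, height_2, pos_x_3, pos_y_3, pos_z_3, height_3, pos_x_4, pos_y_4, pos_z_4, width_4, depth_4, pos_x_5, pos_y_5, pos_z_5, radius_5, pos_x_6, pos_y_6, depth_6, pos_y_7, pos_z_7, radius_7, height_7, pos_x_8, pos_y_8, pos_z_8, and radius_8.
pos_x_1 = 1, pos_y_1 = 1, pos_z_1 = 0.5, height_1 = 2.25, pos_x_2 = 5.25, pos_y_2 = 2.5, pos_z_2 = 4.75, width_2 = 1, height_2 = 3, pos_x_3 = 1.5, pos_y_3 = 4.25, pos_z_3 = 6, height_3 = 2, pos_x_4 = 5, pos_y_4 = 5.5, pos_z_4 = 1.25, width_4 = 2.5, depth_4 = 2, pos_x_5 = 5, pos_y_5 = 0.75, pos_z_5 = 0.5, radius_5 = 0.75, pos_x_6 = 3.25, pos_y_6 = 4, depth_6 = 1.25, pos_y_7 = 4.75, pos_z_7 = 4, radius_7 = 1.5, height_7 = 1.5, pos_x_8 = 5.75, pos_y_8 = 4, pos_z_8 = 0.5, radius_8 = 1.25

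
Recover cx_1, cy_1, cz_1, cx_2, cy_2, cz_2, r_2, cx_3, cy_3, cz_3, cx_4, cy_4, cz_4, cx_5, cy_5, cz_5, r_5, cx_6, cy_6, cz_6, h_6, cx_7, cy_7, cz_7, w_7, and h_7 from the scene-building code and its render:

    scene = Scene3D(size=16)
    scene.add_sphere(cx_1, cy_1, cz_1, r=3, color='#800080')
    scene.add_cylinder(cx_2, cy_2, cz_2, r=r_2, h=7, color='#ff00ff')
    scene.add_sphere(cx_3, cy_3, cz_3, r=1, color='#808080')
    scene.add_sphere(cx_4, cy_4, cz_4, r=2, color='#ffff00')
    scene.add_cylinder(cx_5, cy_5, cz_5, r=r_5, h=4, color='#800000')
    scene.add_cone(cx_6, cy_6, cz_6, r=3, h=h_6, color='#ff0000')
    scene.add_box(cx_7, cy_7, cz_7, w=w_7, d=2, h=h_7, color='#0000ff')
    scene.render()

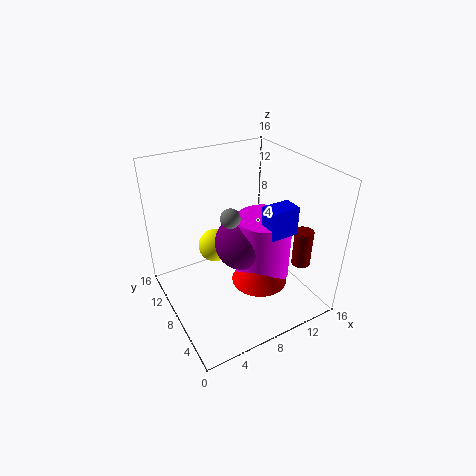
cx_1 = 8
cy_1 = 7
cz_1 = 8
cx_2 = 10
cy_2 = 6
cz_2 = 4
r_2 = 3
cx_3 = 6
cy_3 = 6
cz_3 = 12
cx_4 = 7
cy_4 = 12
cz_4 = 5
cx_5 = 13
cy_5 = 3
cz_5 = 6
r_5 = 1
cx_6 = 9
cy_6 = 5
cz_6 = 4
h_6 = 4
cx_7 = 9
cy_7 = 3
cz_7 = 10
w_7 = 3
h_7 = 3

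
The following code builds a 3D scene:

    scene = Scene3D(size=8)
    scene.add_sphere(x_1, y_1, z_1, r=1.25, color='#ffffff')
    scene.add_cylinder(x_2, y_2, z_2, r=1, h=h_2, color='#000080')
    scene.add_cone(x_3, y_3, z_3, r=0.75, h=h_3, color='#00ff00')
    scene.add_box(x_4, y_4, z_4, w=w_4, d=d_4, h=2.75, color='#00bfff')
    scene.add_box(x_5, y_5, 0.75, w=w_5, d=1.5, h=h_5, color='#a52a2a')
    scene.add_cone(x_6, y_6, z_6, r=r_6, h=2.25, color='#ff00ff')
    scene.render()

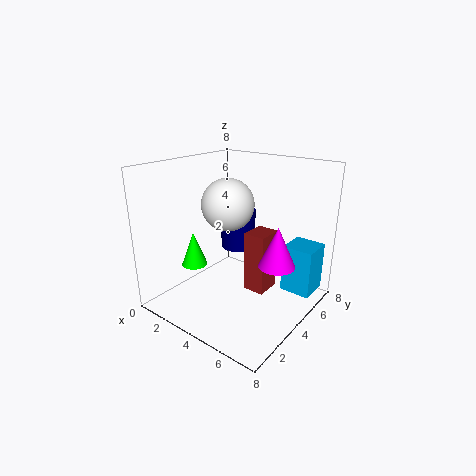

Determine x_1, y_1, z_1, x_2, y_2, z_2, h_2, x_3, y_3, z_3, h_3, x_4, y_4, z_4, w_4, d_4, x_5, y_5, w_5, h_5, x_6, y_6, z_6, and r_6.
x_1 = 4.75
y_1 = 2.25
z_1 = 6.5
x_2 = 3.25
y_2 = 5
z_2 = 3
h_2 = 2.25
x_3 = 1.5
y_3 = 3
z_3 = 2
h_3 = 2
x_4 = 6
y_4 = 5.5
z_4 = 0.75
w_4 = 1.75
d_4 = 1.75
x_5 = 4.25
y_5 = 4.25
w_5 = 1.25
h_5 = 3.5
x_6 = 6.25
y_6 = 4.5
z_6 = 2.75
r_6 = 1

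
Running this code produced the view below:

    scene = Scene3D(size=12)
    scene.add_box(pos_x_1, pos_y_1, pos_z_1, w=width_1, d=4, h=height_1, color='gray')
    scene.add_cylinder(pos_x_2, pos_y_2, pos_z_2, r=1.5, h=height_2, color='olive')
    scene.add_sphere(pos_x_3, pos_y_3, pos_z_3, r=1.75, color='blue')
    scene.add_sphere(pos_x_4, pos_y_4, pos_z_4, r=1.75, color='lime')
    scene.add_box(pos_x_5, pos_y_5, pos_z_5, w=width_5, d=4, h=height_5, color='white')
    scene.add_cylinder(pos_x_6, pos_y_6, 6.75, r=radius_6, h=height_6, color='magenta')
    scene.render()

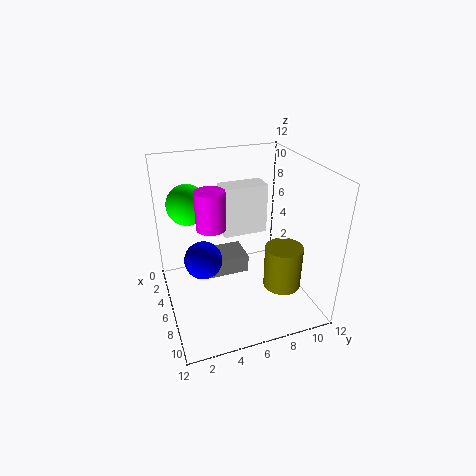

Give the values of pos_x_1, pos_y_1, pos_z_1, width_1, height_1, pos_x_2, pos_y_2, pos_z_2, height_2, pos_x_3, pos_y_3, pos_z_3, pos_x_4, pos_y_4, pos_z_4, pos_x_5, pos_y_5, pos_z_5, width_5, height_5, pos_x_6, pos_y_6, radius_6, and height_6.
pos_x_1 = 0.5
pos_y_1 = 4
pos_z_1 = 0.5
width_1 = 3
height_1 = 1.75
pos_x_2 = 9
pos_y_2 = 8.75
pos_z_2 = 2.75
height_2 = 3.5
pos_x_3 = 3.5
pos_y_3 = 3.5
pos_z_3 = 2.75
pos_x_4 = 3
pos_y_4 = 2.5
pos_z_4 = 8.25
pos_x_5 = 2
pos_y_5 = 5.5
pos_z_5 = 5
width_5 = 2
height_5 = 4.5
pos_x_6 = 5
pos_y_6 = 4
radius_6 = 1.25
height_6 = 3.25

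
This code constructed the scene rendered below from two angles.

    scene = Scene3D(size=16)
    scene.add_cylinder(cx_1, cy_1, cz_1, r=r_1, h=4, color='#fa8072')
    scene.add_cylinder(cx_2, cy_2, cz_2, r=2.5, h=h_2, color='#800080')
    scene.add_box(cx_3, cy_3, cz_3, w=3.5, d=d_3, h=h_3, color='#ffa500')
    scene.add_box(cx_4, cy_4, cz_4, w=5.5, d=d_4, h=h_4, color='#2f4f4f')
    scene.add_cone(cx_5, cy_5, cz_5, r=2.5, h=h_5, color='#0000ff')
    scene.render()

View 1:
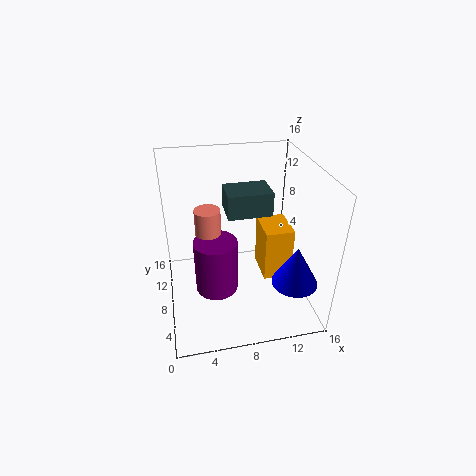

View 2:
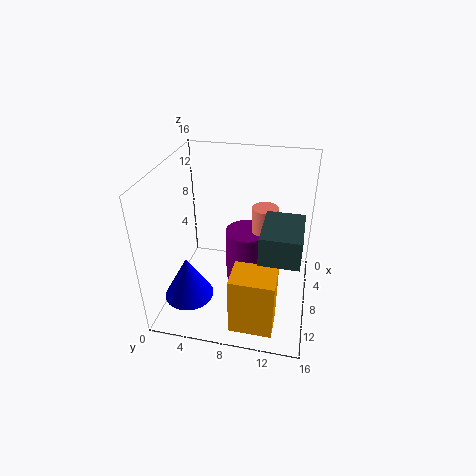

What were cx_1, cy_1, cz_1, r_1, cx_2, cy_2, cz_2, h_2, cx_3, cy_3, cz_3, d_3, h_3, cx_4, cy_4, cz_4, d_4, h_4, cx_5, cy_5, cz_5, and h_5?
cx_1 = 5, cy_1 = 10.5, cz_1 = 6.5, r_1 = 1.5, cx_2 = 5.5, cy_2 = 8.5, cz_2 = 1, h_2 = 6.5, cx_3 = 11.5, cy_3 = 8.5, cz_3 = 1, d_3 = 4.5, h_3 = 6.5, cx_4 = 7.5, cy_4 = 11, cz_4 = 8.5, d_4 = 4, h_4 = 3, cx_5 = 13.5, cy_5 = 4, cz_5 = 4, h_5 = 4.5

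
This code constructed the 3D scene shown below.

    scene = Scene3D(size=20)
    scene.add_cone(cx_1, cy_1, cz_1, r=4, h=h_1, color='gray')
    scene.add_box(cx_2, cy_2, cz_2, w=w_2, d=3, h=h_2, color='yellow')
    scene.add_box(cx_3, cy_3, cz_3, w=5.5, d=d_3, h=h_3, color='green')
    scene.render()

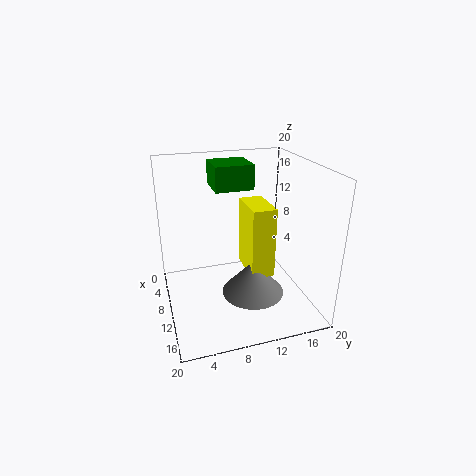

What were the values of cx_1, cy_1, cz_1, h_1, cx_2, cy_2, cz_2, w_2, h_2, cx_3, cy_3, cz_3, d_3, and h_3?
cx_1 = 15; cy_1 = 10.5; cz_1 = 4.5; h_1 = 4.5; cx_2 = 10.5; cy_2 = 10; cz_2 = 7; w_2 = 5.5; h_2 = 9; cx_3 = 2.5; cy_3 = 7.5; cz_3 = 16; d_3 = 5.5; h_3 = 3.5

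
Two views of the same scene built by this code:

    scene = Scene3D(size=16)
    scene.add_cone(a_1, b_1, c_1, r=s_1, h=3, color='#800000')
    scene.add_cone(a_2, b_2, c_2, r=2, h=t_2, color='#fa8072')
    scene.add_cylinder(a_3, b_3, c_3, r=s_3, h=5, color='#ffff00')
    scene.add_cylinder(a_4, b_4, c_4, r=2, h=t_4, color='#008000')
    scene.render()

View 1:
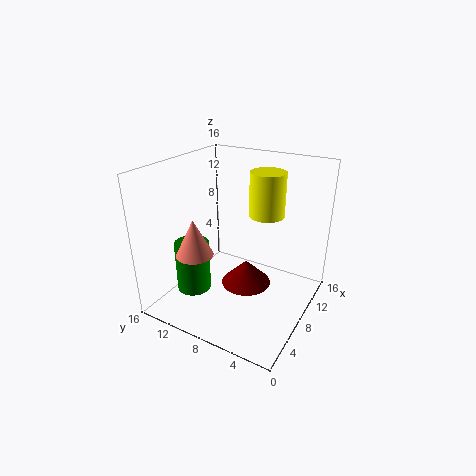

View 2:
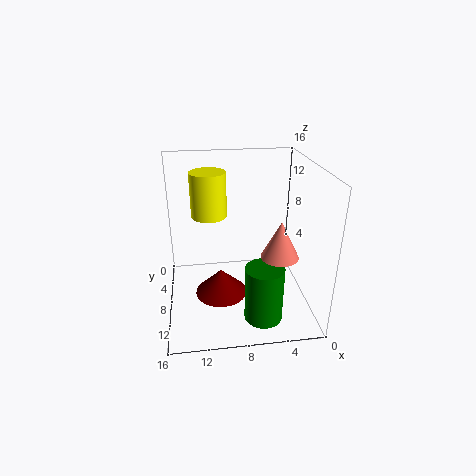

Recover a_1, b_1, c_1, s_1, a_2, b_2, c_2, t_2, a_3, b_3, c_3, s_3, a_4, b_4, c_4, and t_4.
a_1 = 10, b_1 = 8, c_1 = 1, s_1 = 3, a_2 = 4, b_2 = 11, c_2 = 7, t_2 = 4, a_3 = 11, b_3 = 6, c_3 = 10, s_3 = 2, a_4 = 6, b_4 = 13, c_4 = 1, t_4 = 6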